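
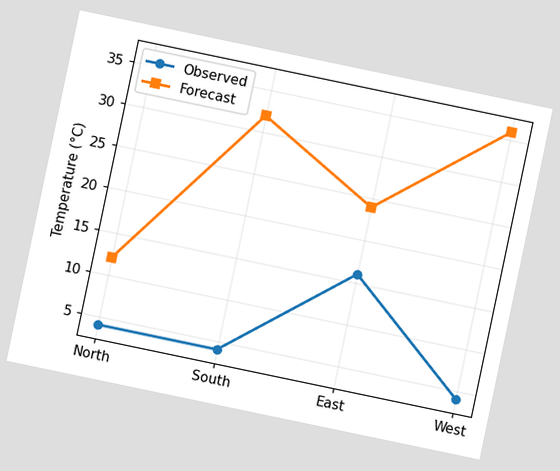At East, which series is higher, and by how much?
The chart is tilted about 12° clockwise. At East, Forecast sits above the other line by 8°C.

Forecast, by 8°C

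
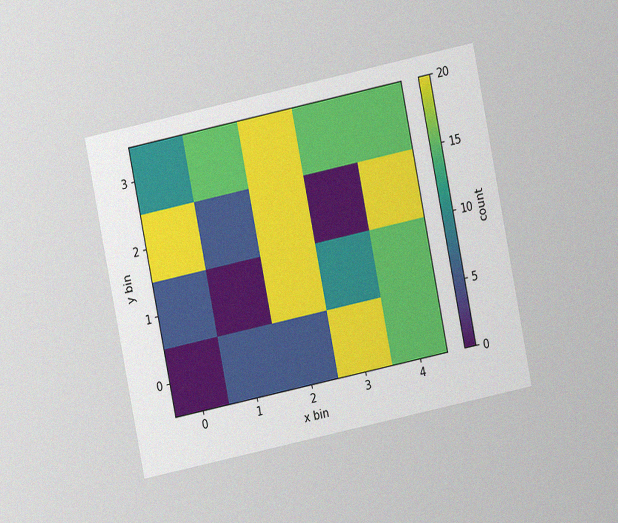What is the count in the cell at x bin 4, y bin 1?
15

The chart is tilted about 12° counter-clockwise and viewed at a slight angle, with some photo noise. Matching the cell (4, 1) against the colorbar gives 15.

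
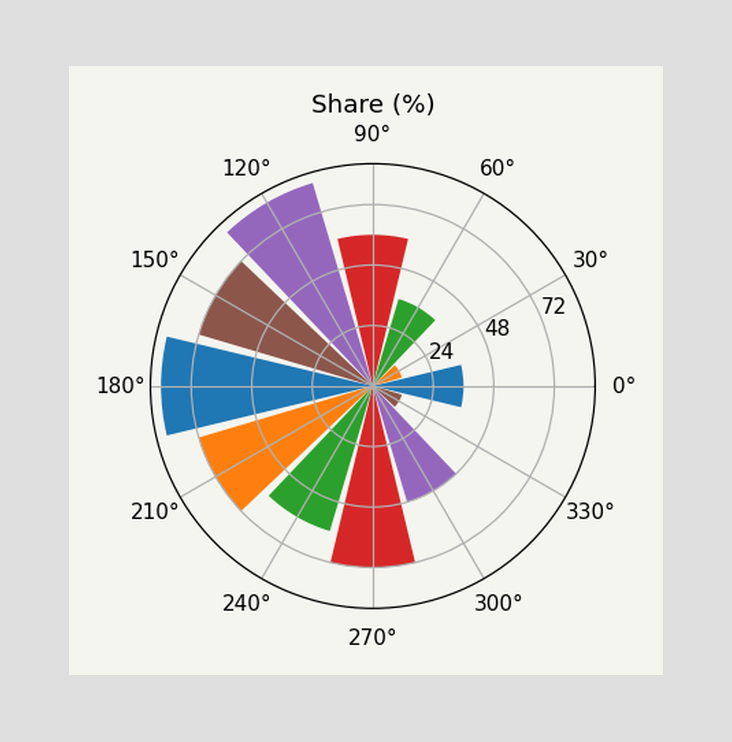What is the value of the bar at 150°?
The bar at 150° reaches 72% on the radial axis.

72%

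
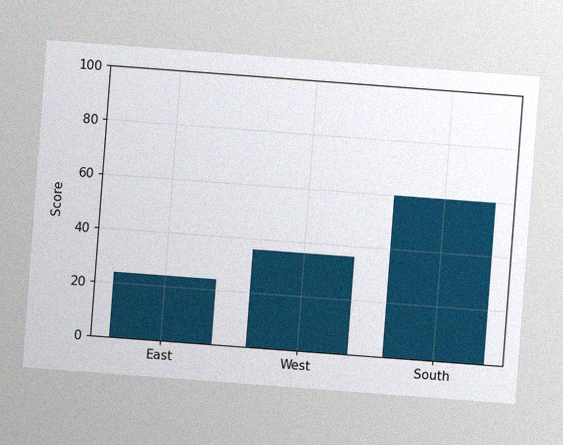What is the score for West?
The chart is tilted about 4° clockwise, with some photo noise. Reading along the chart's y-axis, the West bar reaches 36.

36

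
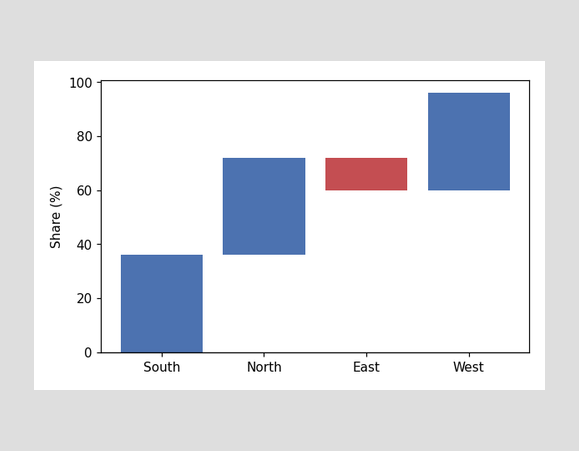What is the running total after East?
After East the running total reaches 60%.

60%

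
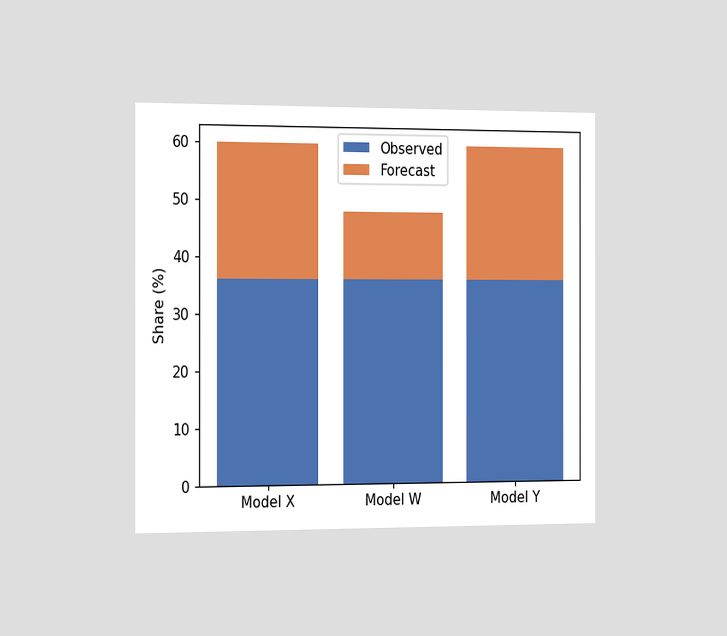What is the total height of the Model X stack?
60%

The chart is viewed slightly from the left. The Model X stack's top reaches 60% on the y-axis.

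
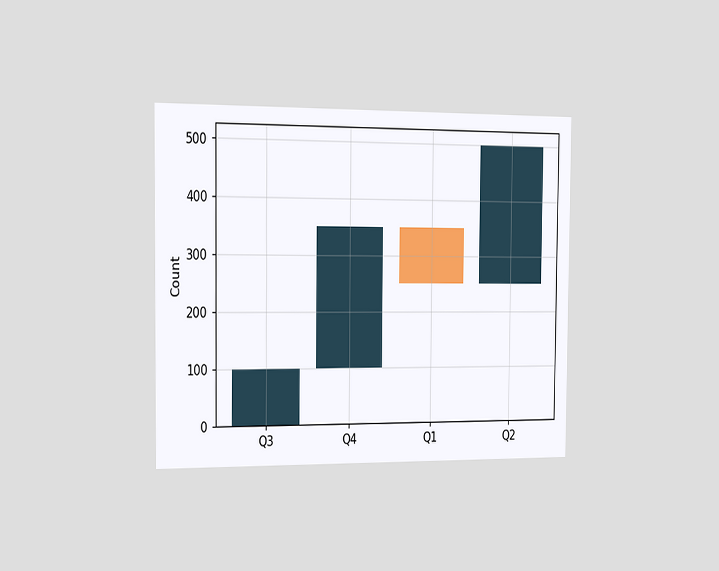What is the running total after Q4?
The chart is viewed slightly from the left. After Q4 the running total reaches 350.

350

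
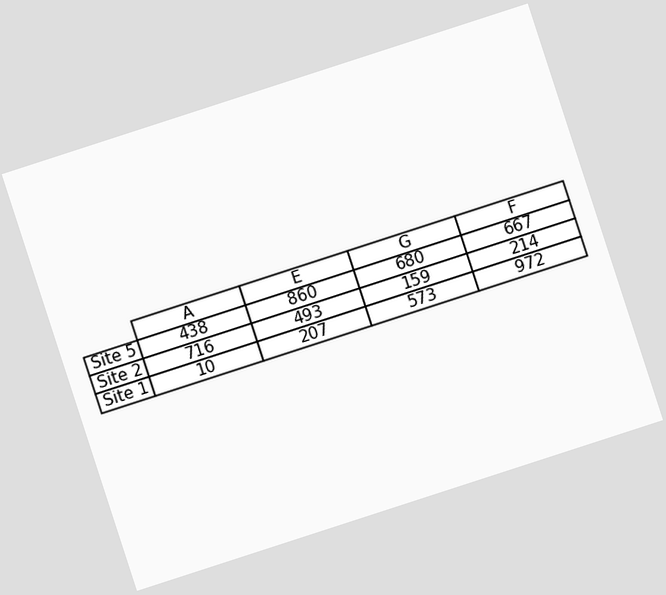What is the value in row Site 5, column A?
The chart is tilted about 18° counter-clockwise. The (Site 5, A) cell reads 438.

438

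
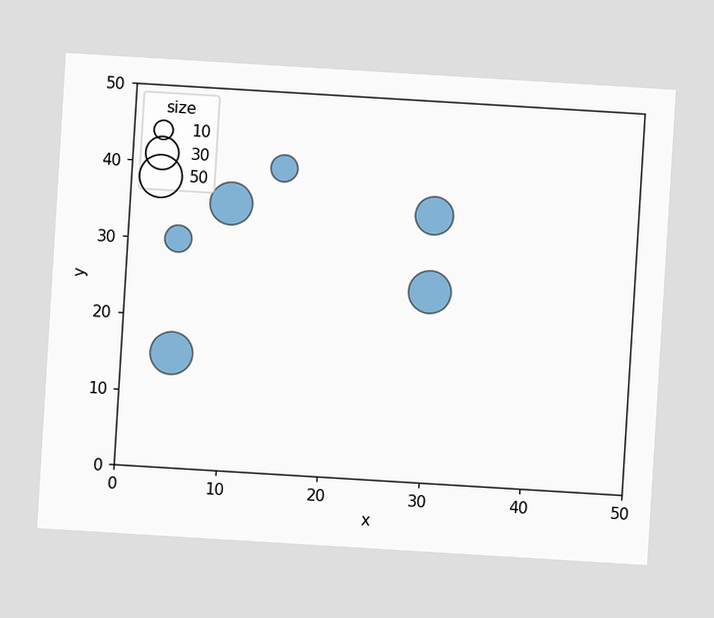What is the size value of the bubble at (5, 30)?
The chart is tilted about 3° clockwise. Matching the bubble at (5, 30) against the size legend gives 20.

20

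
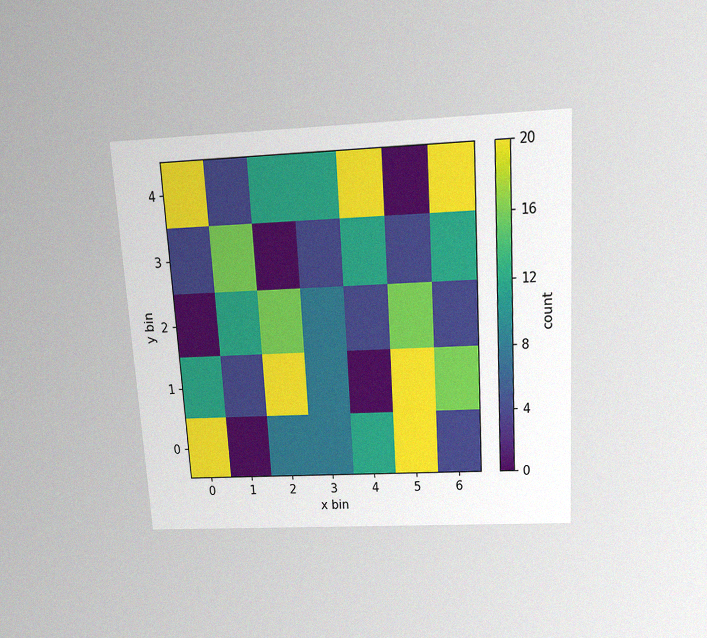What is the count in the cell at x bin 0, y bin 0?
20

The chart is tilted about 3° counter-clockwise and viewed slightly from above, with some photo noise. Matching the cell (0, 0) against the colorbar gives 20.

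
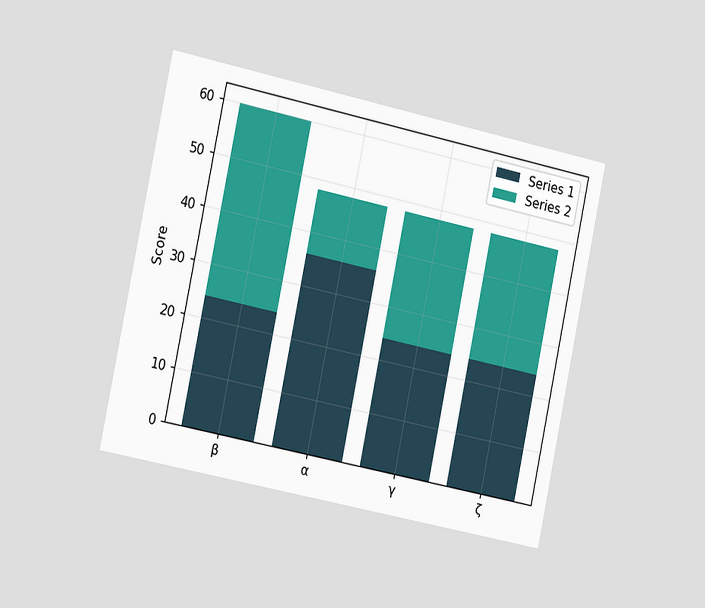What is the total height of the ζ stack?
48

The chart is tilted about 12° clockwise and viewed slightly from the left. The ζ stack's top reaches 48 on the y-axis.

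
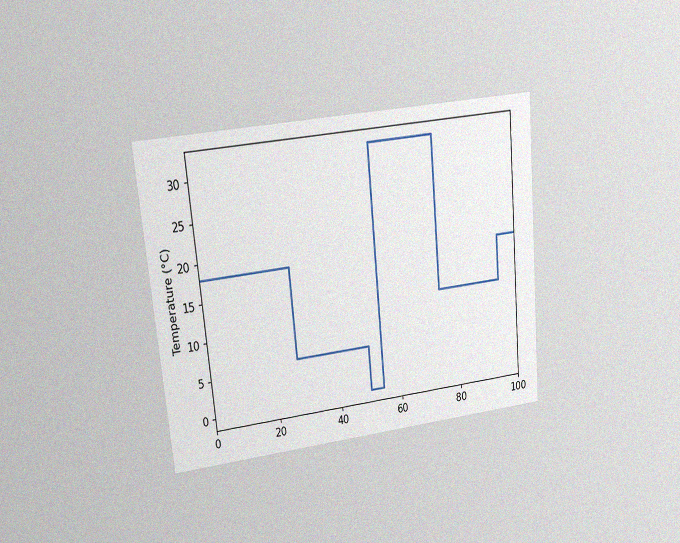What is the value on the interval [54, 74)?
32°C

The chart is tilted about 5° counter-clockwise and viewed at a slight angle, with some photo noise. On [54, 74) the step sits at 32°C.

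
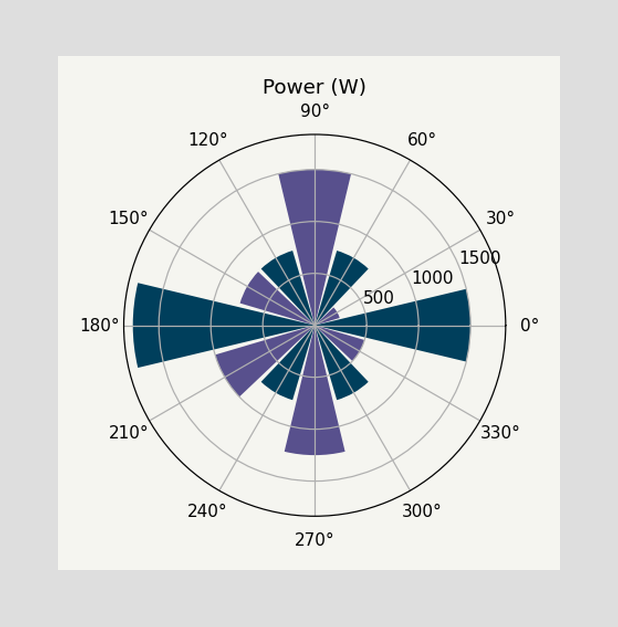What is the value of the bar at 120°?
750W

The bar at 120° reaches 750W on the radial axis.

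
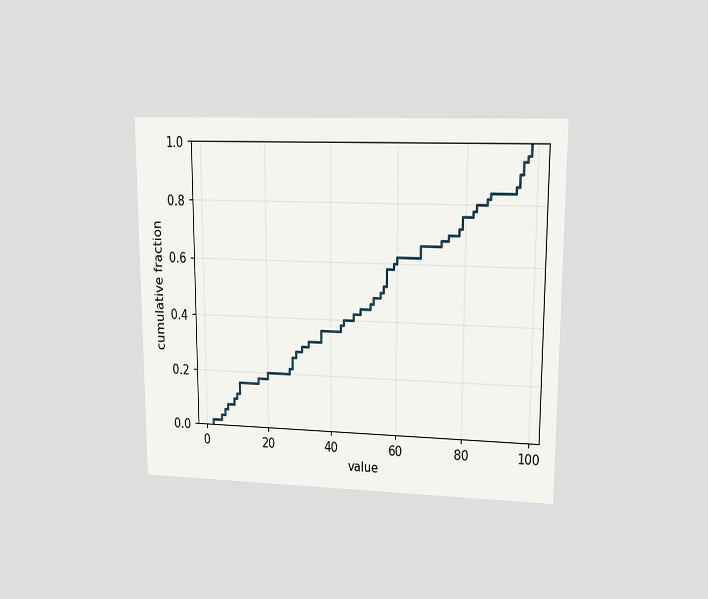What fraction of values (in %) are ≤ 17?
The chart is viewed at a slight angle. At x=17 the ECDF step is at 18%.

18%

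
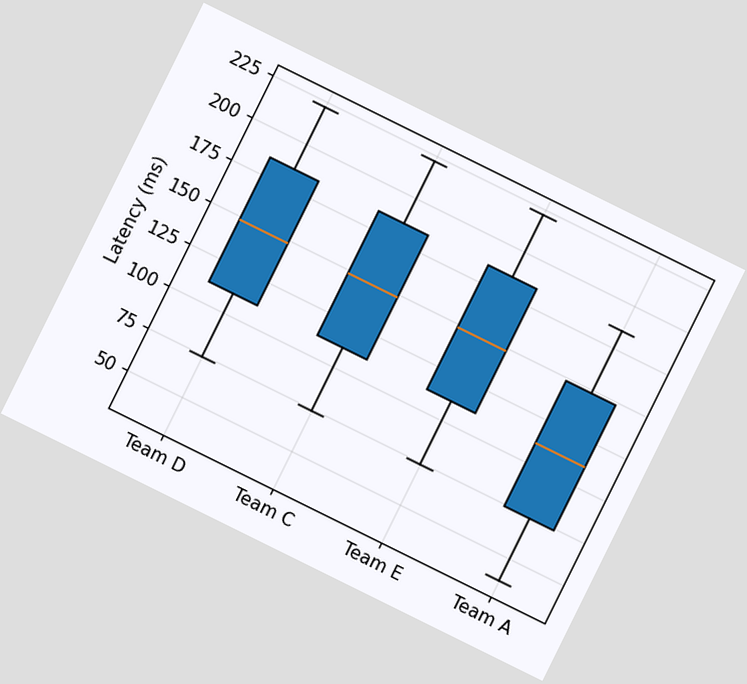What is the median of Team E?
148ms

The chart is tilted about 26° clockwise. The median line in the Team E box sits at 148ms.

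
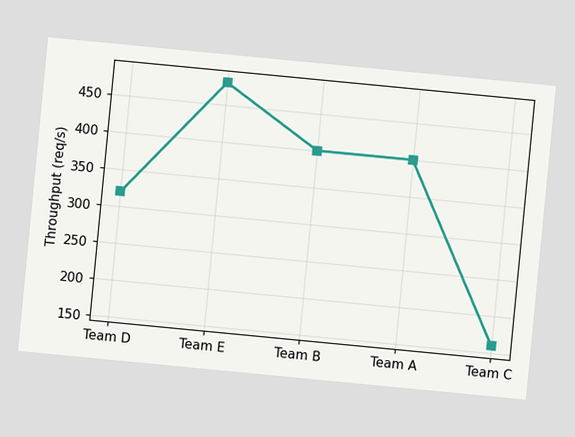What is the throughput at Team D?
320req/s

The chart is tilted about 5° clockwise. At Team D, the line is at 320req/s.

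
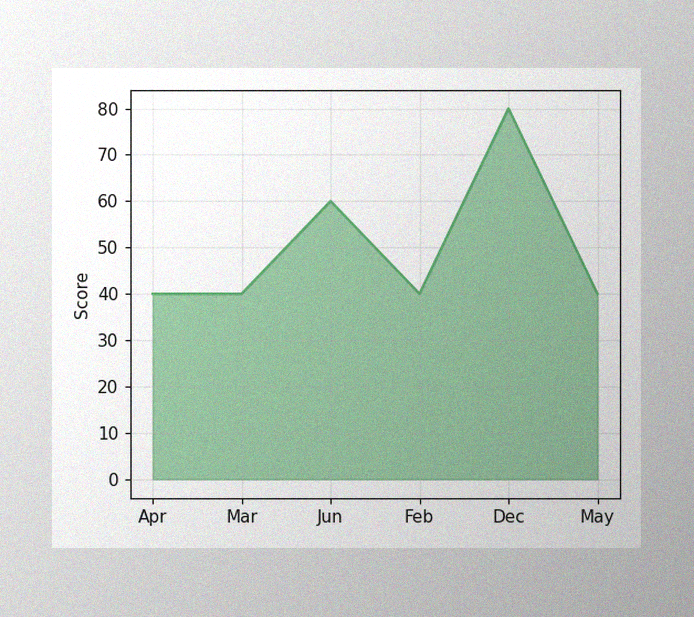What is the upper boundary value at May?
40

The image has some photo noise and uneven lighting. At May the upper boundary is at 40.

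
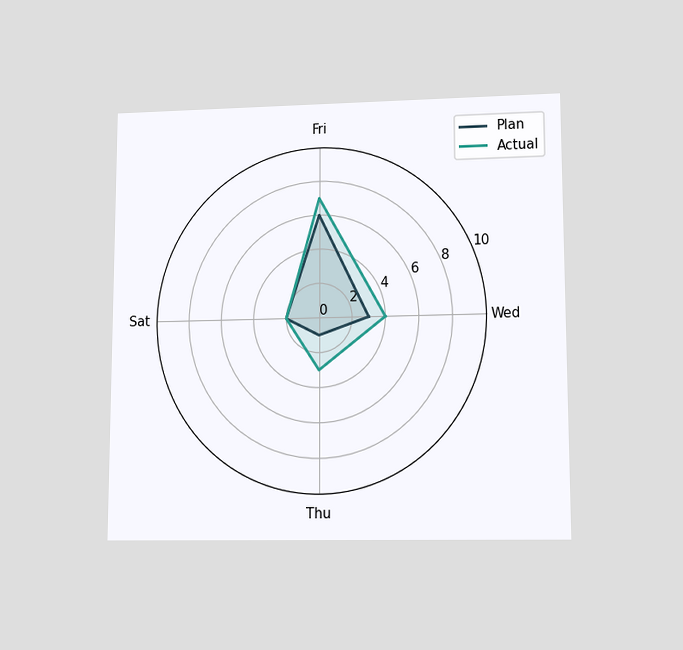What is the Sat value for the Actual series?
The chart is viewed at a slight angle. On the Sat axis, Actual reaches 2.

2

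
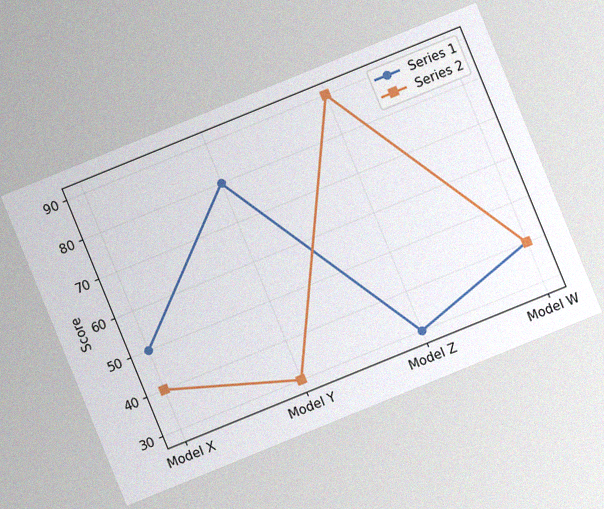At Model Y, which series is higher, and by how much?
The chart is tilted about 22° counter-clockwise, with some photo noise. At Model Y, Series 1 sits above the other line by 50.

Series 1, by 50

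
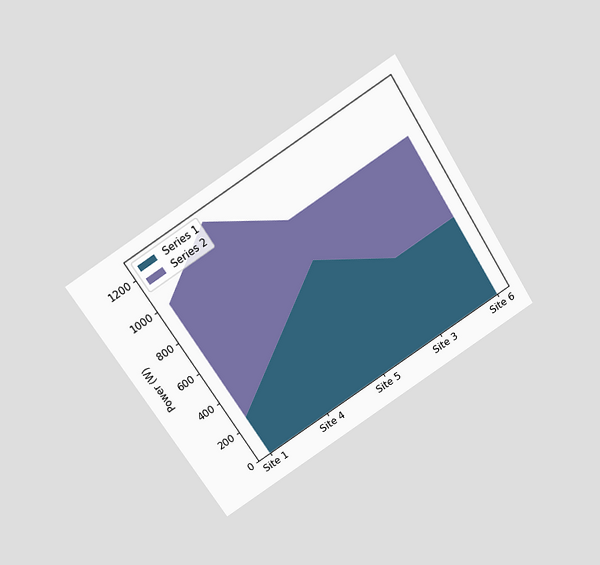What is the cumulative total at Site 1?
1000W

The chart is tilted about 33° counter-clockwise and viewed slightly from above. The stacked total at Site 1 reaches 1000W.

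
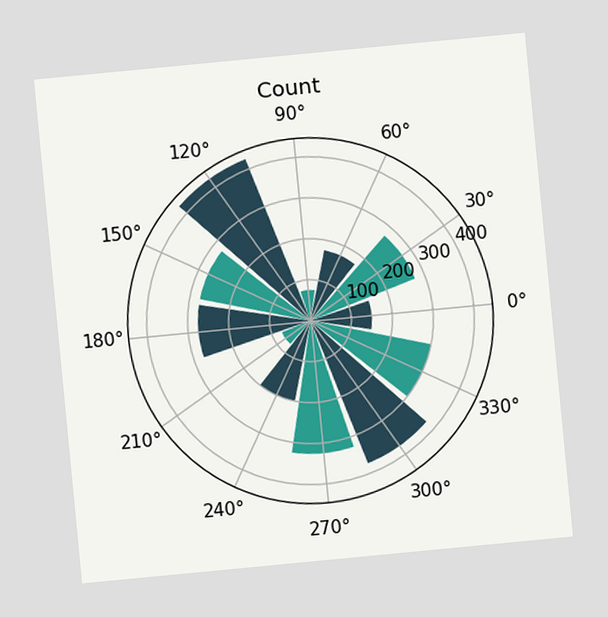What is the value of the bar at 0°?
The chart is tilted about 5° counter-clockwise. The bar at 0° reaches 150 on the radial axis.

150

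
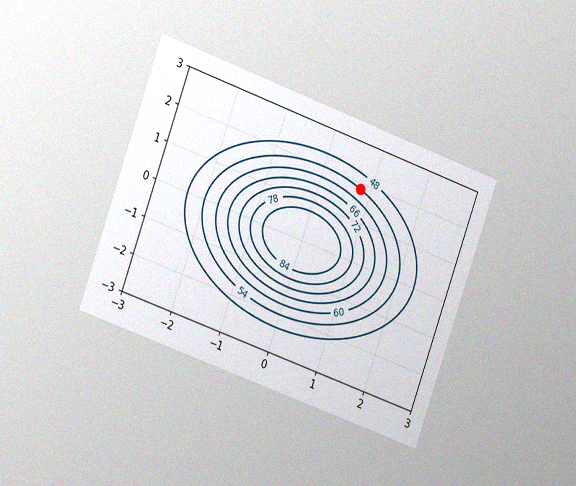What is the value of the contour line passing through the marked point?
54

The chart is tilted about 20° clockwise and viewed slightly from the left, with some photo noise. The marked point sits on the contour labelled 54.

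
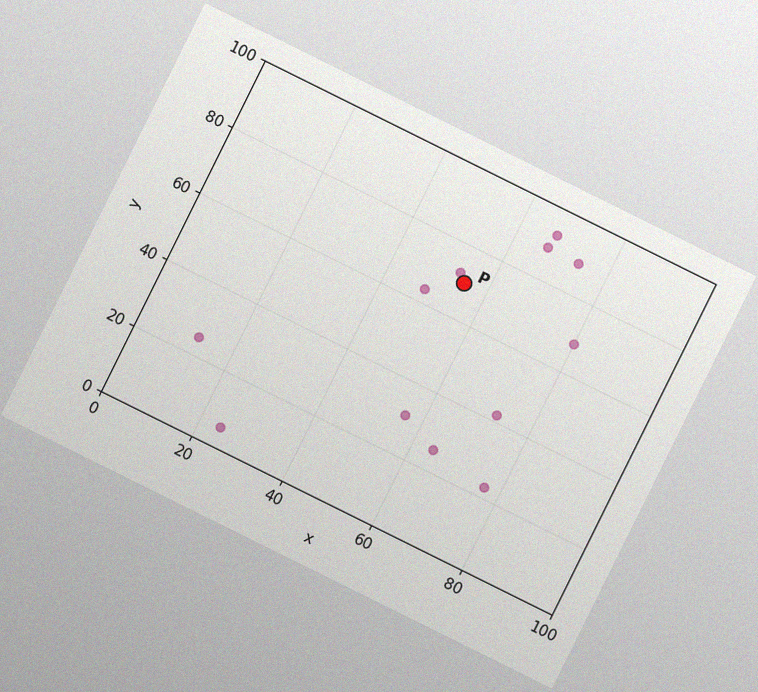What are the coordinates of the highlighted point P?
(55, 70)

The chart is tilted about 26° clockwise, with some photo noise. Following the gridlines from P to each axis, P sits at (55, 70).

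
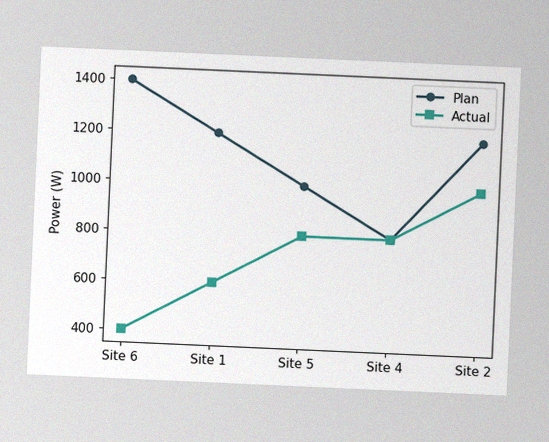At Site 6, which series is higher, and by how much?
The chart is tilted about 3° clockwise, with some photo noise. At Site 6, Plan sits above the other line by 1000W.

Plan, by 1000W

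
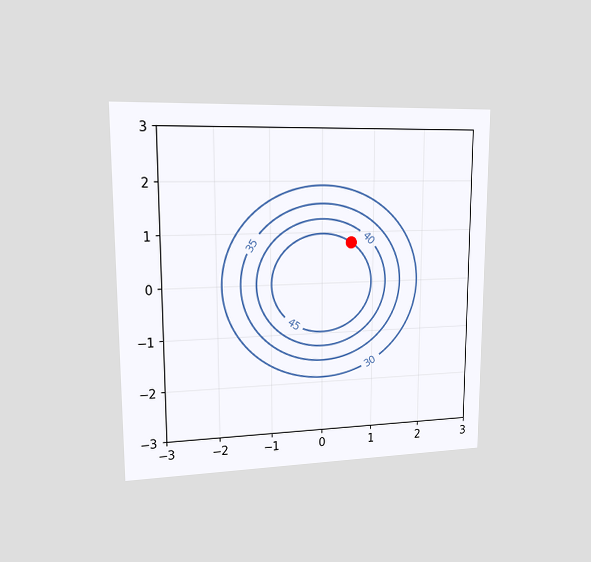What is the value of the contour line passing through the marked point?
The chart is viewed slightly from the left. The marked point sits on the contour labelled 45.

45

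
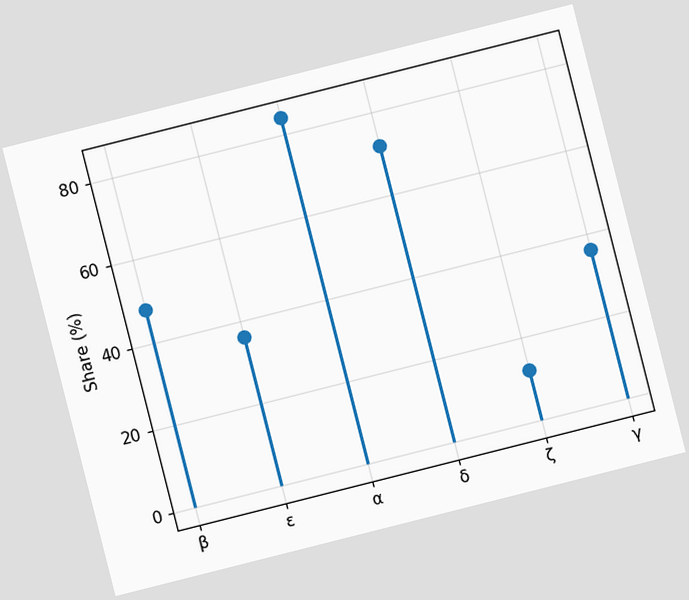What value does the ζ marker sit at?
The chart is tilted about 14° counter-clockwise. The ζ marker sits at 12%.

12%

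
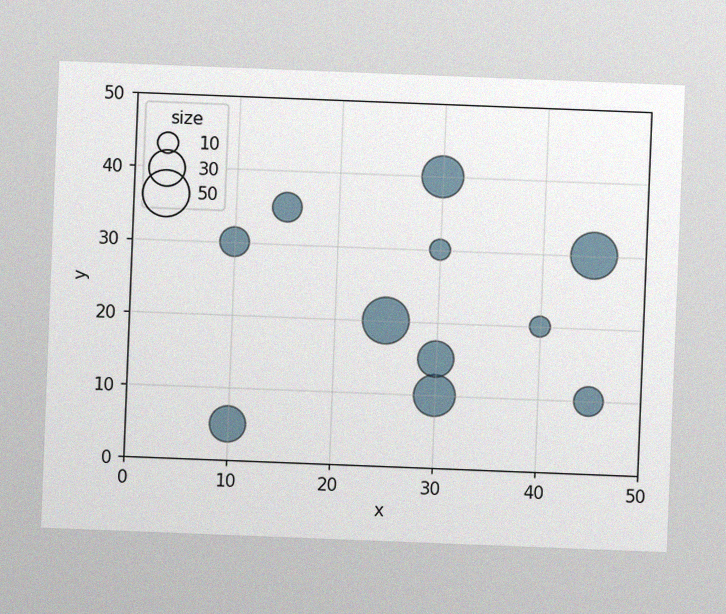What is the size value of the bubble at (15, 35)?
20

The chart is tilted about 2° clockwise, with some photo noise. Matching the bubble at (15, 35) against the size legend gives 20.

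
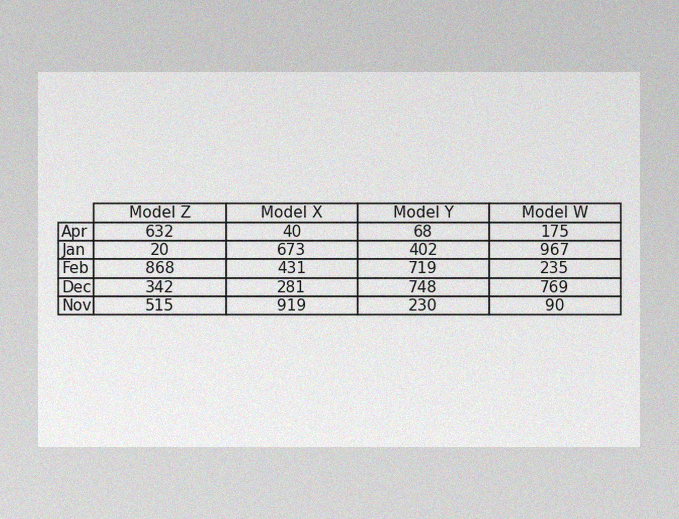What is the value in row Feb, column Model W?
235

The image has some photo noise and uneven lighting. The (Feb, Model W) cell reads 235.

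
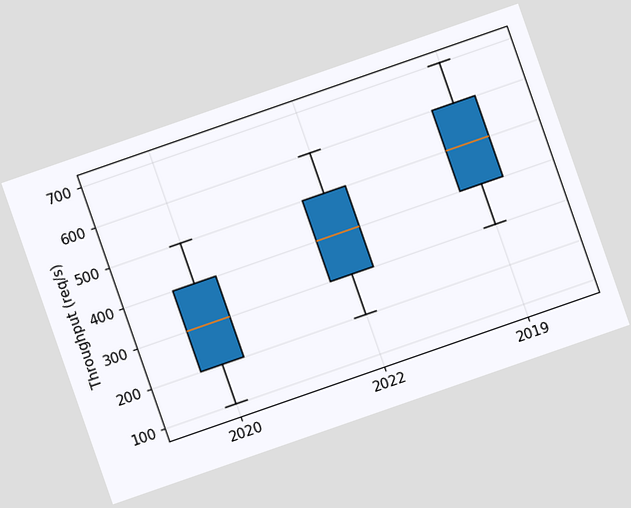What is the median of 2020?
The chart is tilted about 19° counter-clockwise. The median line in the 2020 box sits at 300req/s.

300req/s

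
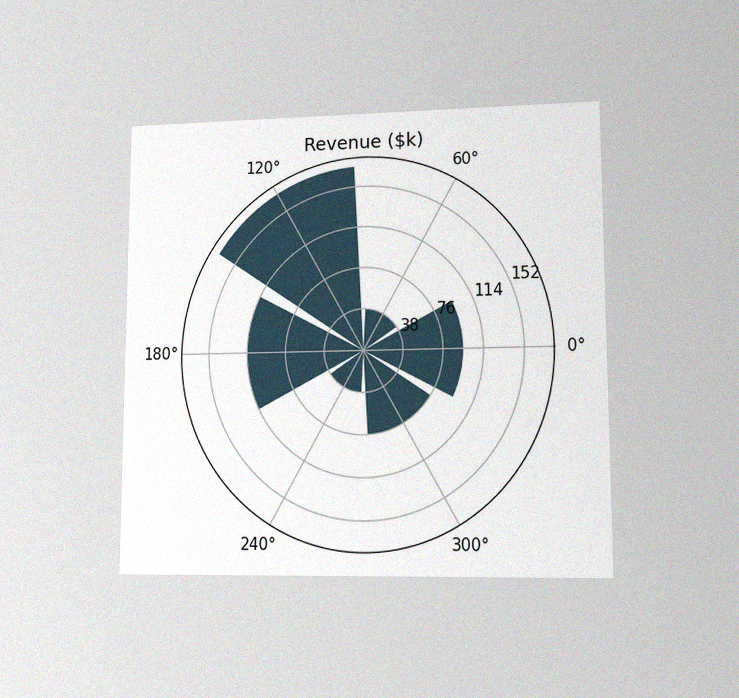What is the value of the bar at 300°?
The chart is viewed at a slight angle, with some photo noise. The bar at 300° reaches $76k on the radial axis.

$76k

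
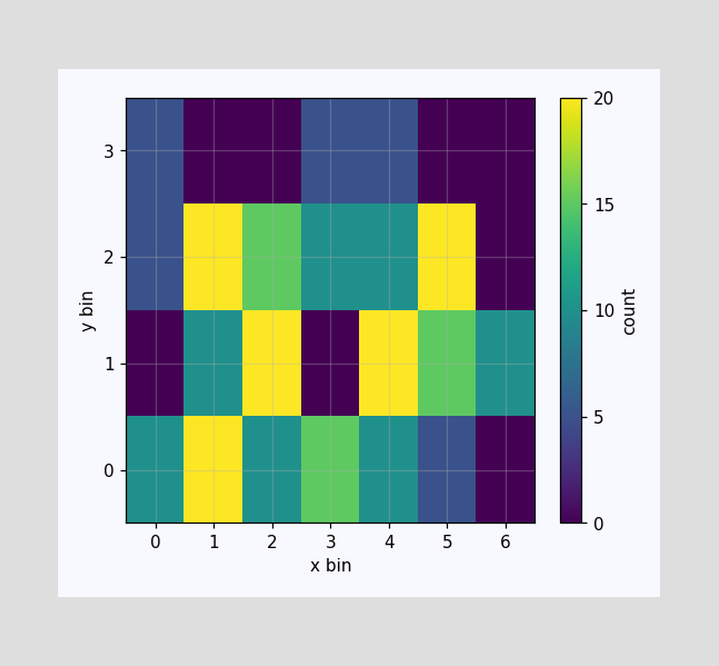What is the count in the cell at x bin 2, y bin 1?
Matching the cell (2, 1) against the colorbar gives 20.

20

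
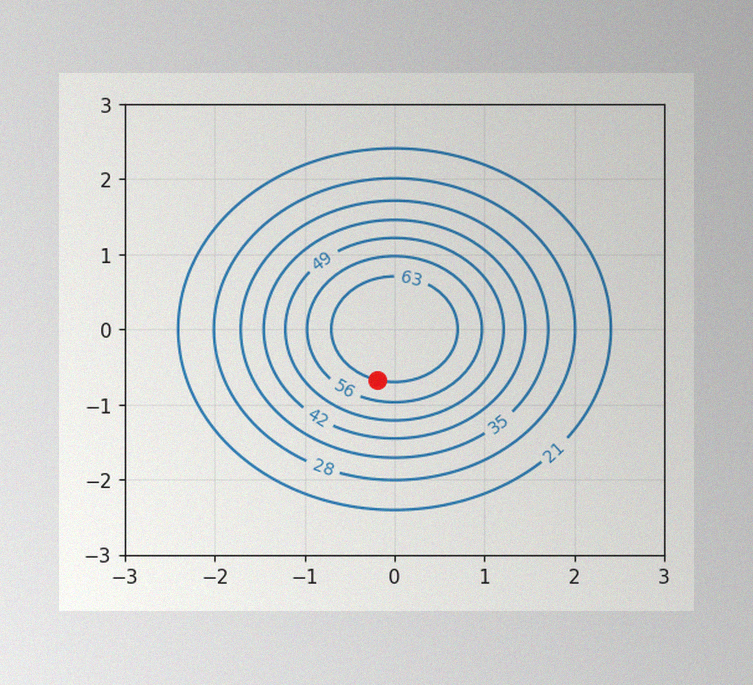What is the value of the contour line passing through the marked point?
63

The image has some photo noise and uneven lighting. The marked point sits on the contour labelled 63.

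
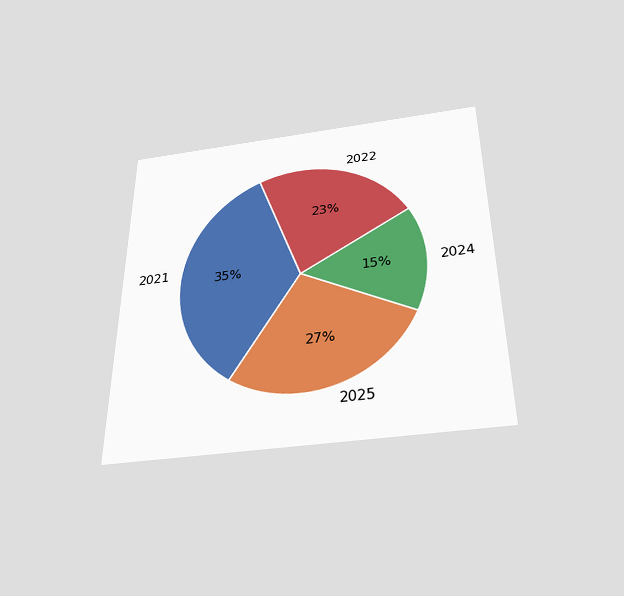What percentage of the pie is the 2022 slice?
The chart is viewed slightly from below. The 2022 slice takes up 23% of the pie.

23%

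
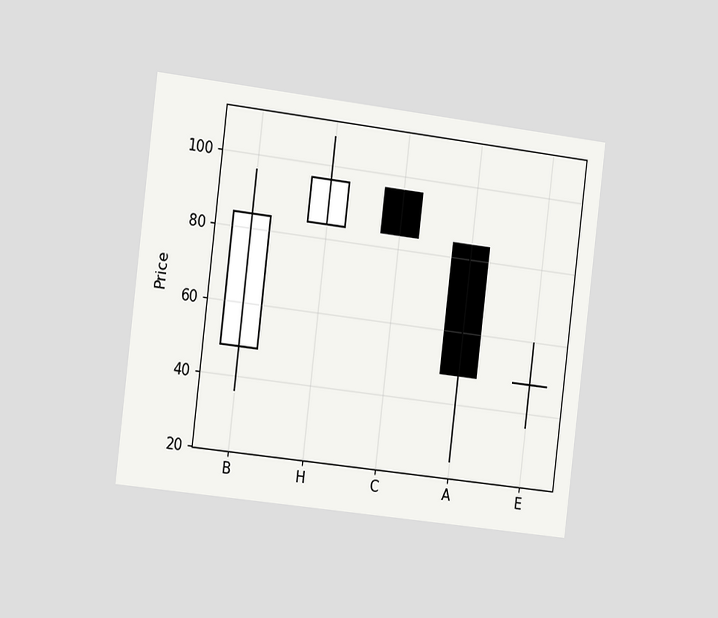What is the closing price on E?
The chart is tilted about 7° clockwise and viewed slightly from the left. The E candle closes at 48.

48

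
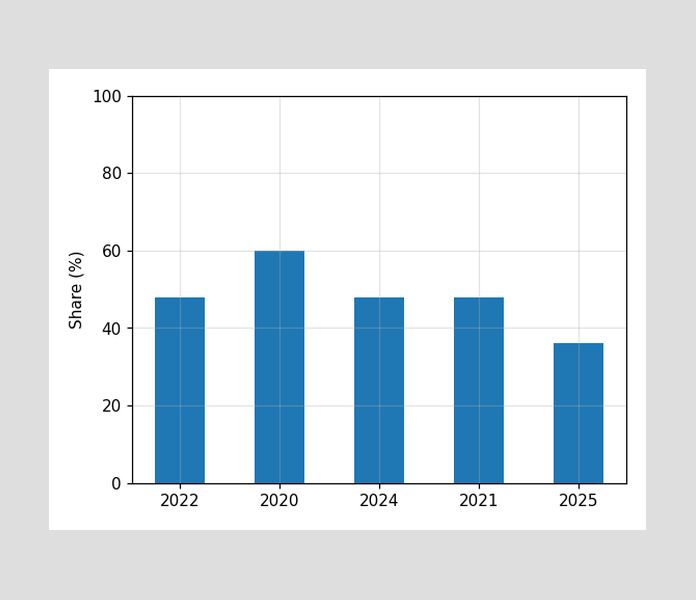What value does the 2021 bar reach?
48%

Reading along the chart's y-axis, the 2021 bar reaches 48%.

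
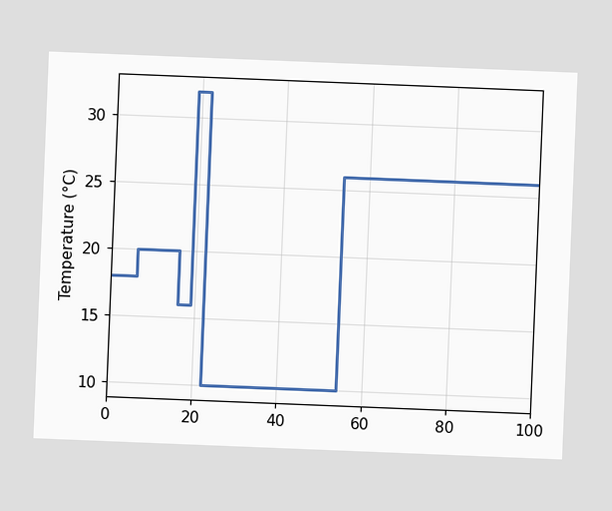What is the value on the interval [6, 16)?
20°C

The chart is tilted about 2° clockwise. On [6, 16) the step sits at 20°C.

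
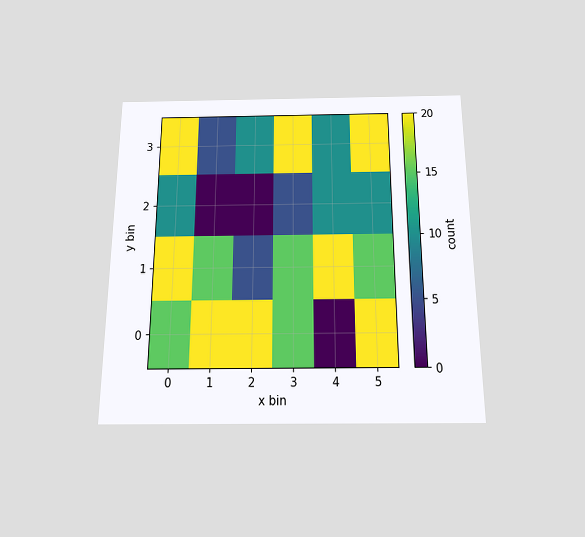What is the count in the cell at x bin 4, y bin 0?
0

The chart is viewed slightly from below. Matching the cell (4, 0) against the colorbar gives 0.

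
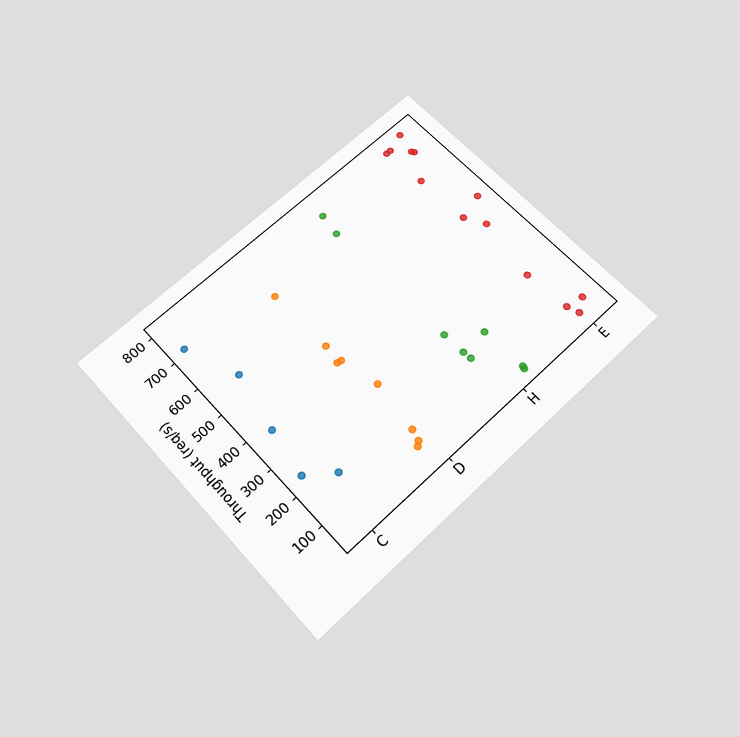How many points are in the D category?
The chart is tilted about 43° counter-clockwise and viewed slightly from below. Counting the markers in the D column gives 8.

8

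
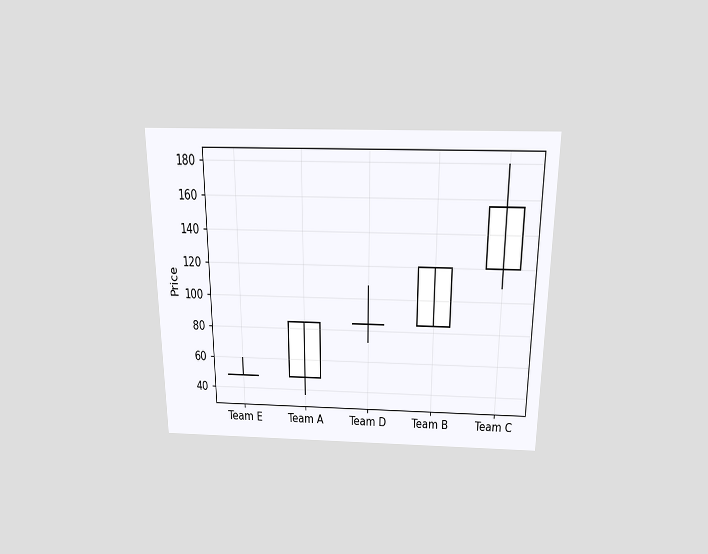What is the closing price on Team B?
120

The chart is viewed slightly from above. The Team B candle closes at 120.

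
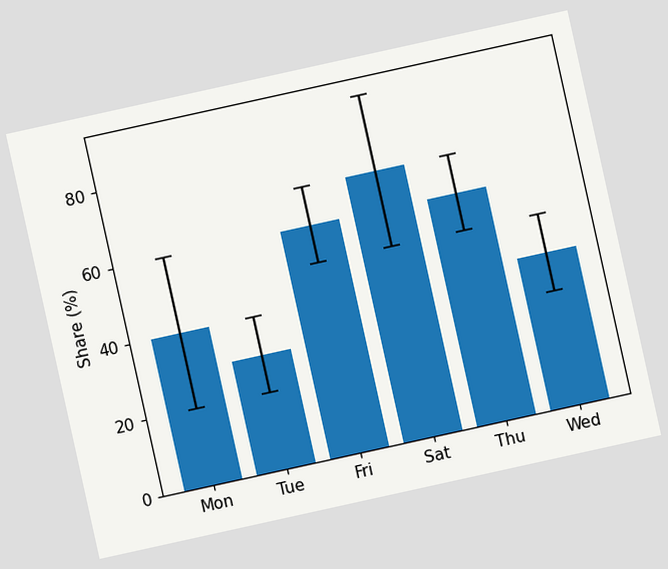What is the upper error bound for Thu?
70%

The chart is tilted about 12° counter-clockwise. The Thu bar's upper whisker reaches 70%.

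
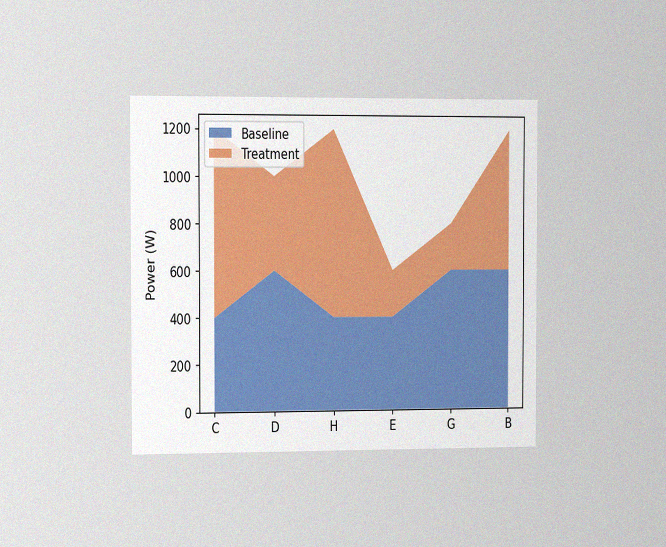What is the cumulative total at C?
The chart is viewed slightly from the left, with some photo noise. The stacked total at C reaches 1200W.

1200W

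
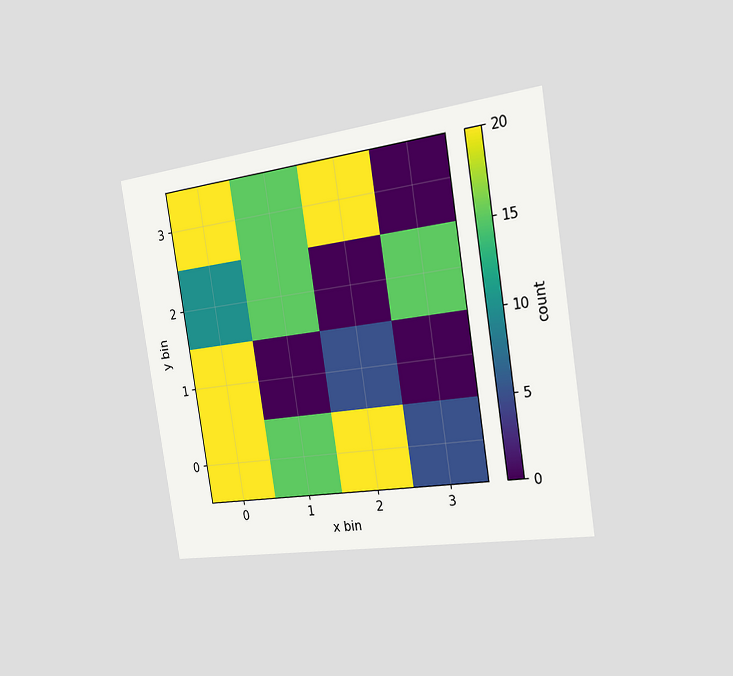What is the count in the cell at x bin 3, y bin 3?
0

The chart is tilted about 9° counter-clockwise and viewed slightly from the right. Matching the cell (3, 3) against the colorbar gives 0.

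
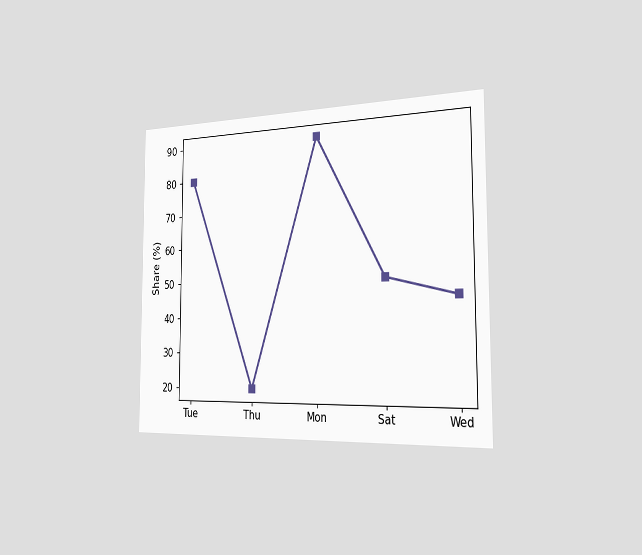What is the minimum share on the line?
20%

The chart is viewed slightly from the right. The lowest point is at Thu, and reading across to the y-axis gives 20%.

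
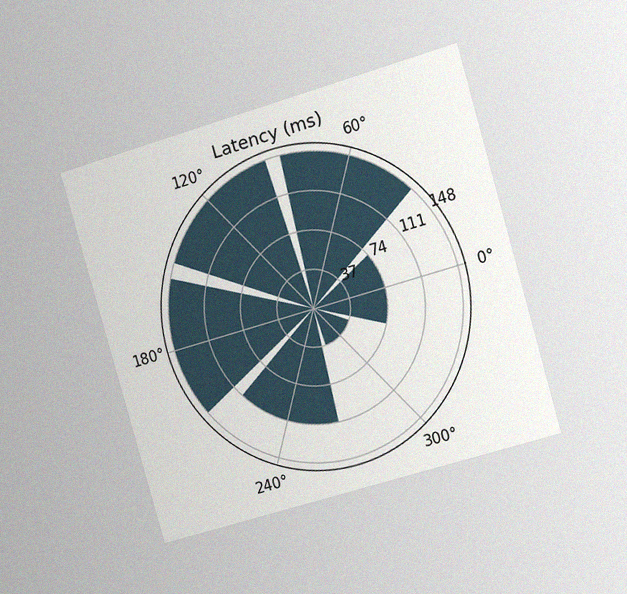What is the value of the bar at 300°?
37ms

The chart is tilted about 16° counter-clockwise and viewed at a slight angle, with some photo noise. The bar at 300° reaches 37ms on the radial axis.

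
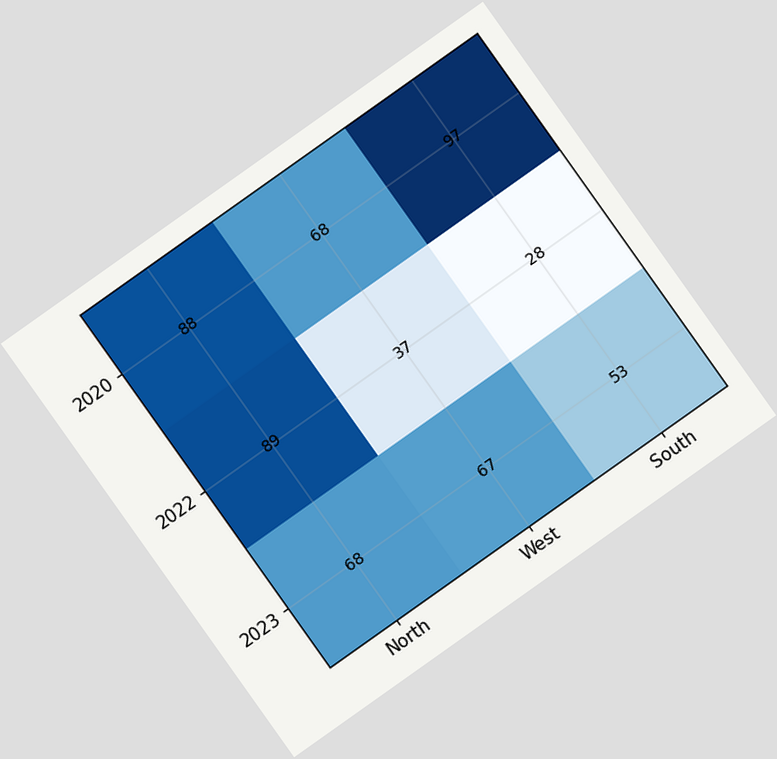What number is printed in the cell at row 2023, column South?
53

The chart is tilted about 35° counter-clockwise. The (2023, South) cell reads 53.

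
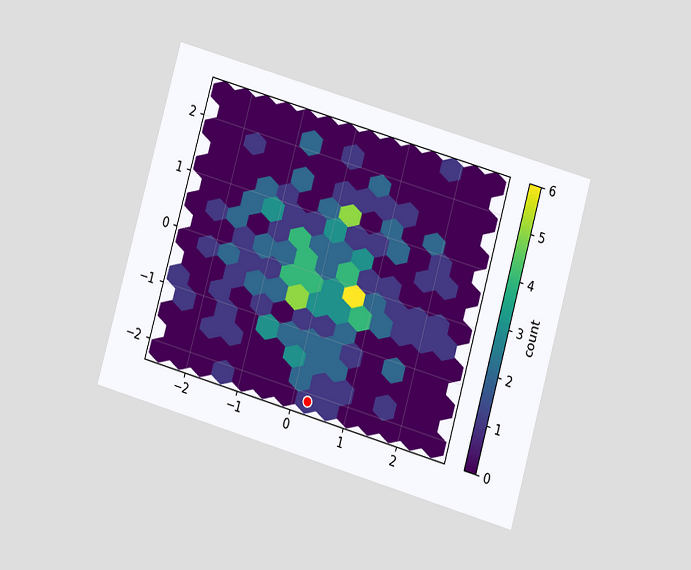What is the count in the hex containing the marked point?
1

The chart is tilted about 16° clockwise and viewed at a slight angle. The marked hex reads 1 on the colorbar.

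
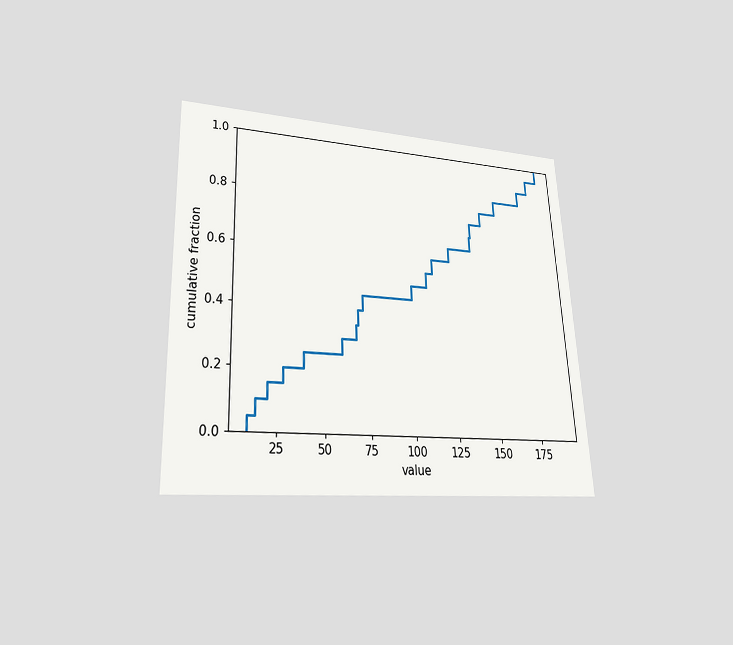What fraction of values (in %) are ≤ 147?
The chart is tilted about 3° counter-clockwise and viewed at a slight angle. At x=147 the ECDF step is at 80%.

80%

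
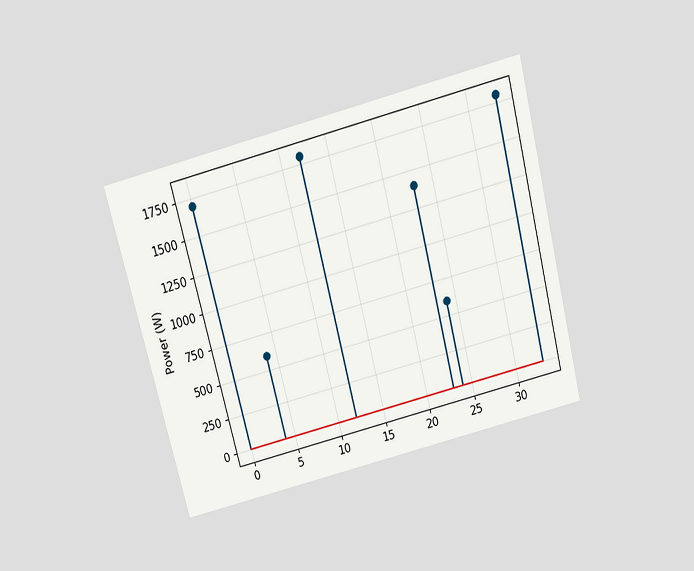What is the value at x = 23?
1400W

The chart is tilted about 14° counter-clockwise and viewed slightly from above. The stem at x=23 reaches 1400W.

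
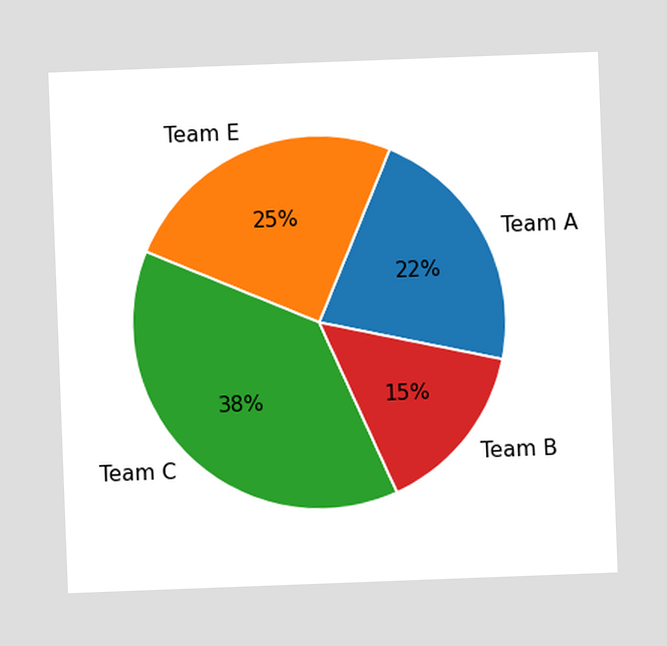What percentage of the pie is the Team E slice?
25%

The chart is tilted about 2° counter-clockwise. The Team E slice takes up 25% of the pie.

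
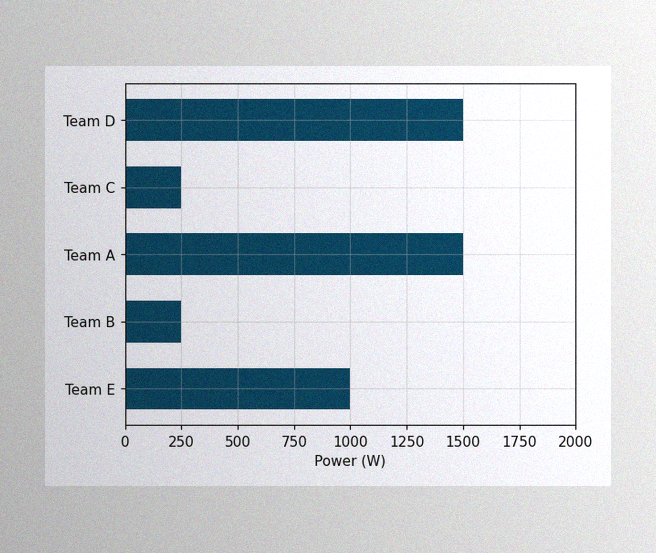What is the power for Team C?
250W

The image has some photo noise and uneven lighting. Reading along the chart's x-axis, the Team C bar reaches 250W.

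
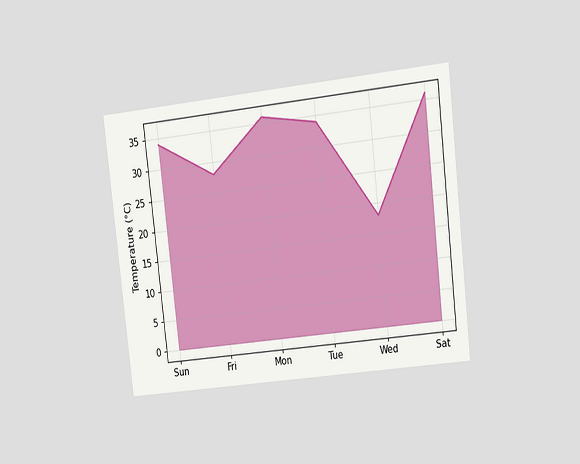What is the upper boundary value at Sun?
34°C

The chart is tilted about 6° counter-clockwise and viewed at a slight angle. At Sun the upper boundary is at 34°C.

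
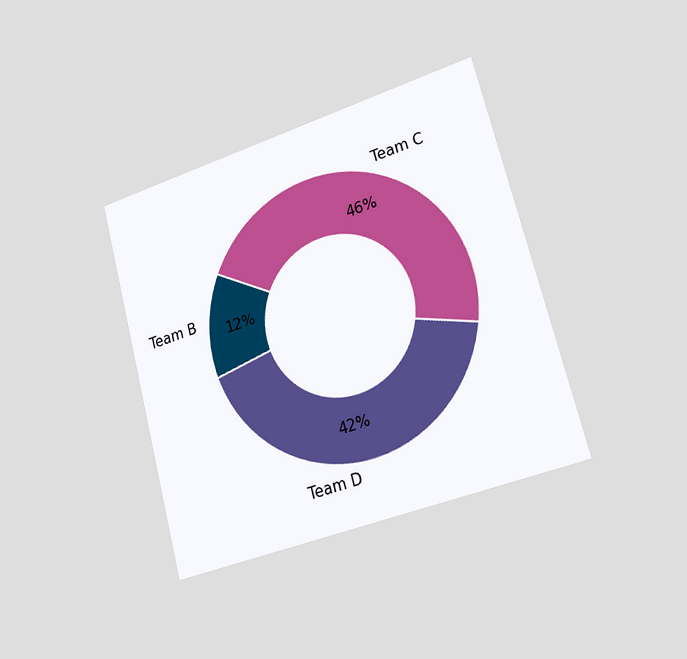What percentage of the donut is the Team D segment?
42%

The chart is tilted about 15° counter-clockwise and viewed slightly from the right. The Team D segment takes up 42% of the ring.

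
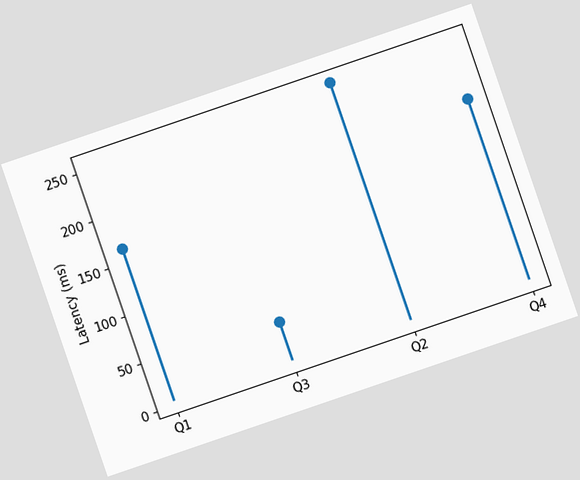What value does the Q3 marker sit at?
45ms

The chart is tilted about 19° counter-clockwise. The Q3 marker sits at 45ms.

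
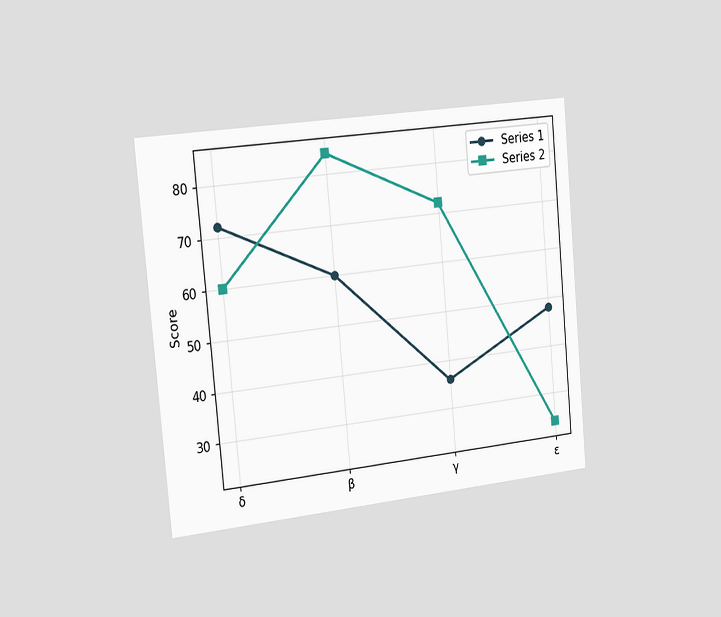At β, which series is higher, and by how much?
Series 2, by 24

The chart is tilted about 5° counter-clockwise and viewed slightly from the left. At β, Series 2 sits above the other line by 24.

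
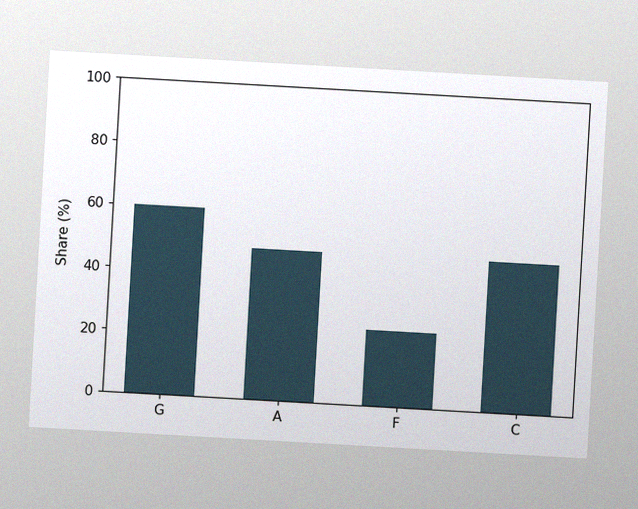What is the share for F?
The chart is tilted about 3° clockwise, with some photo noise. Reading along the chart's y-axis, the F bar reaches 24%.

24%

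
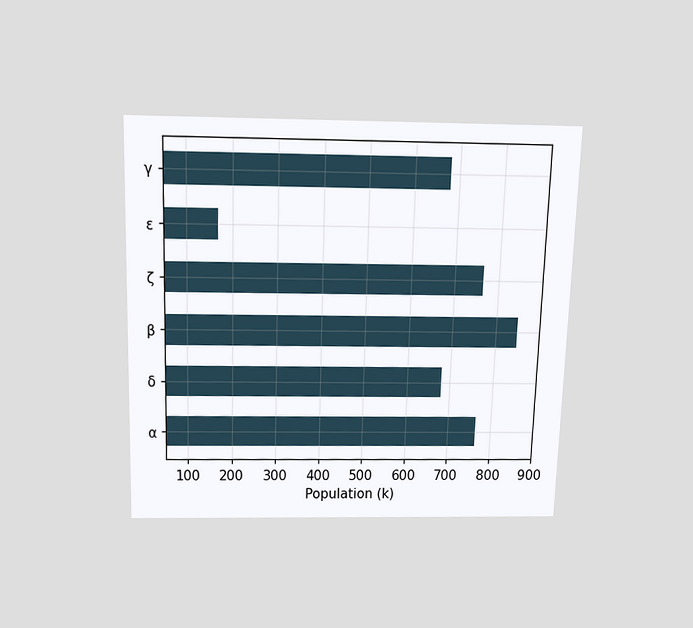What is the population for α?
The chart is viewed slightly from above. Reading along the chart's x-axis, the α bar reaches 765k.

765k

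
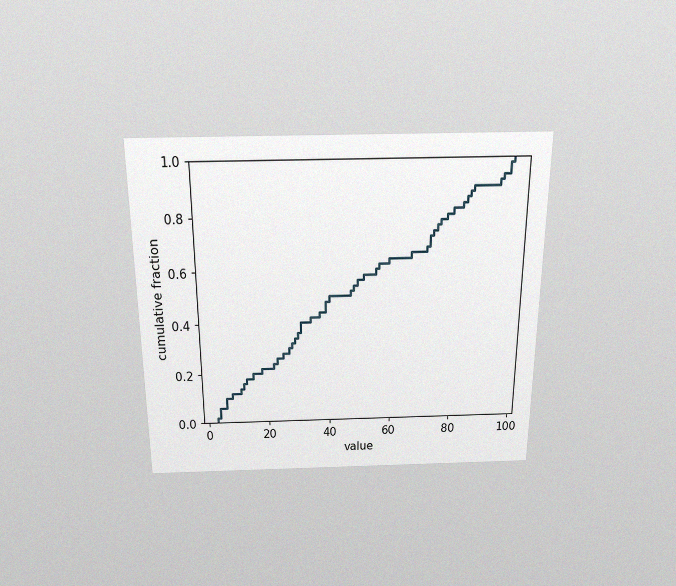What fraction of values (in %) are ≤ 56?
The chart is viewed slightly from above, with some photo noise. At x=56 the ECDF step is at 62%.

62%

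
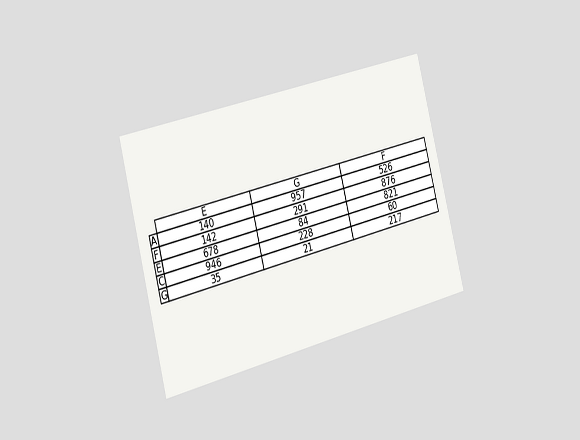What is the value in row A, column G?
The chart is tilted about 14° counter-clockwise and viewed slightly from the left. The (A, G) cell reads 957.

957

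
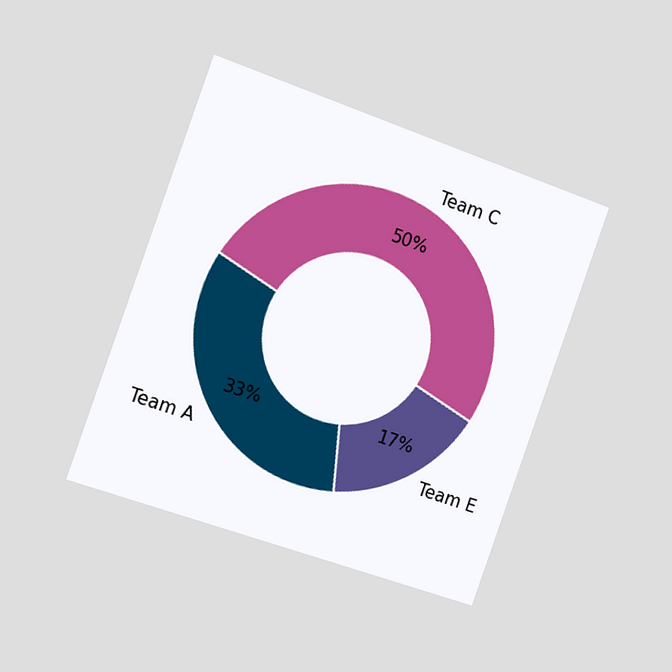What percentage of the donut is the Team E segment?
17%

The chart is tilted about 20° clockwise and viewed slightly from the left. The Team E segment takes up 17% of the ring.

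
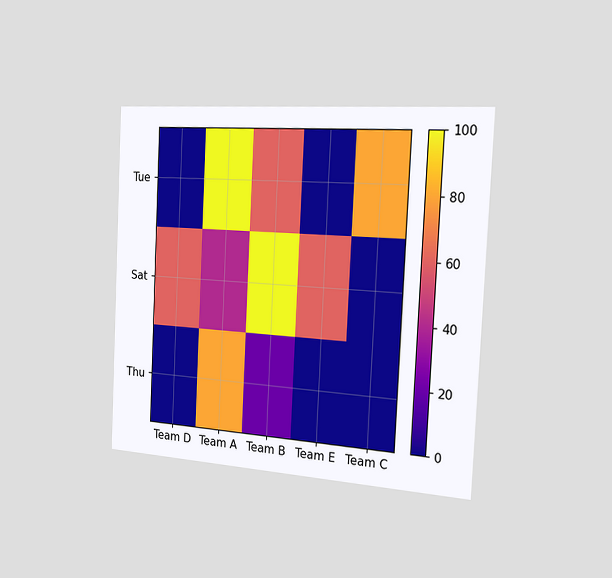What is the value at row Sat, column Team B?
The chart is tilted about 3° clockwise and viewed slightly from the right. Matching cell (Sat, Team B) against the colorbar gives 100.

100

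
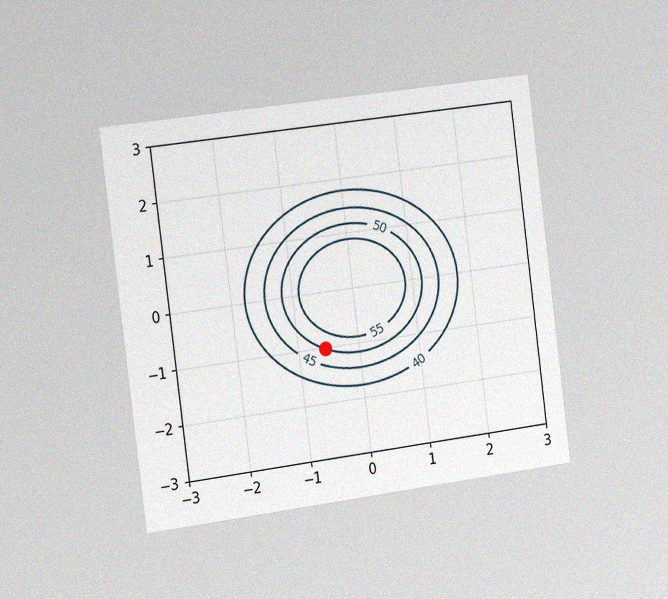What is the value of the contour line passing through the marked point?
50

The chart is tilted about 7° counter-clockwise and viewed slightly from the left, with some photo noise. The marked point sits on the contour labelled 50.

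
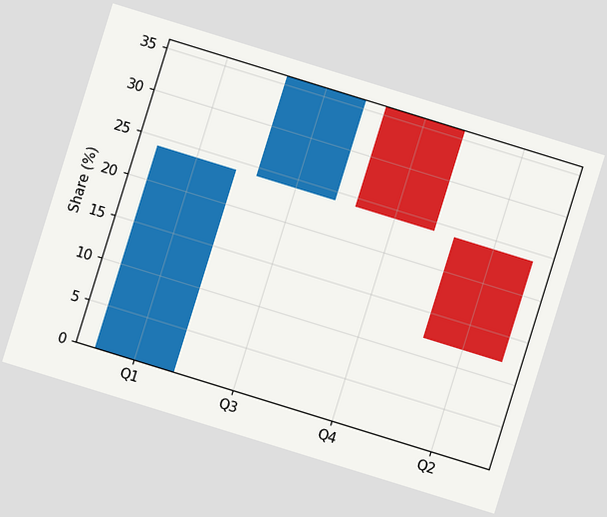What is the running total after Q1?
24%

The chart is tilted about 17° clockwise. After Q1 the running total reaches 24%.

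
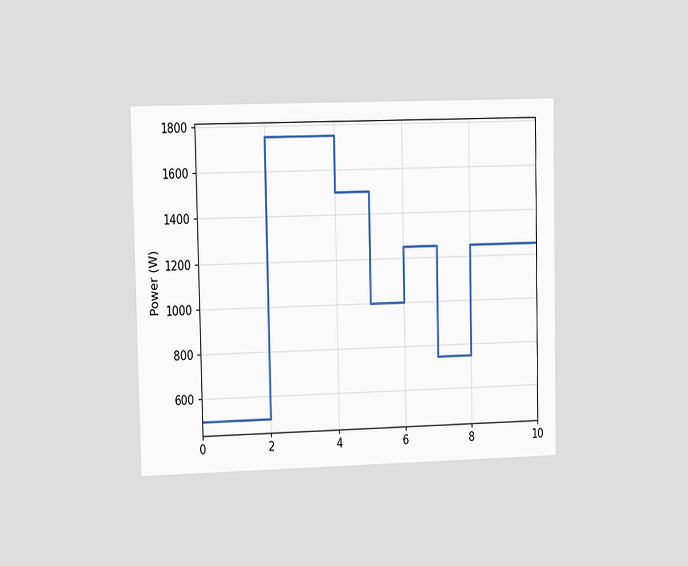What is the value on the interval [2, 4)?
The chart is viewed slightly from the left. On [2, 4) the step sits at 1750W.

1750W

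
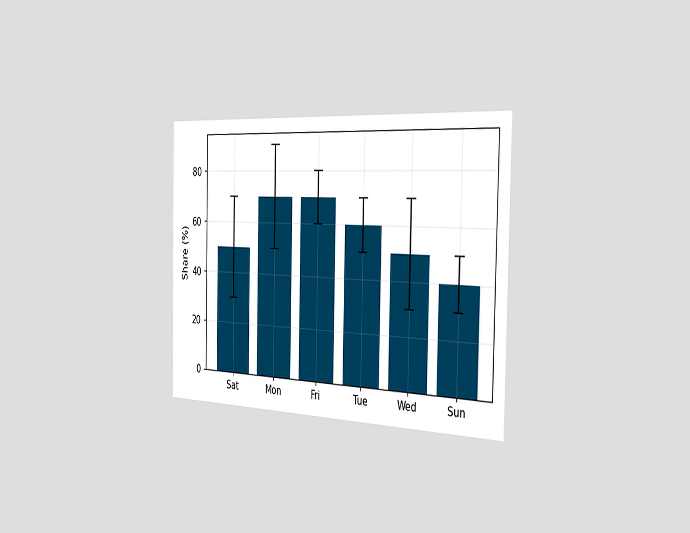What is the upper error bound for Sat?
The chart is viewed slightly from the right. The Sat bar's upper whisker reaches 70%.

70%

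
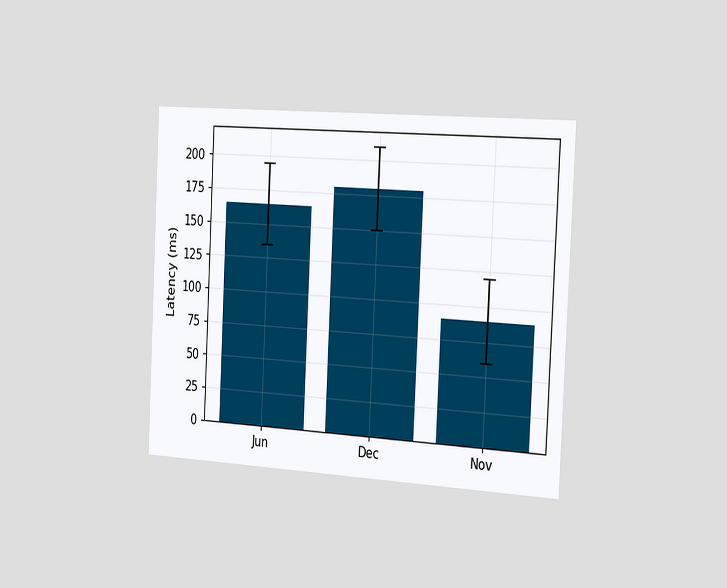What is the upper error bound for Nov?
The chart is tilted about 3° clockwise and viewed slightly from the right. The Nov bar's upper whisker reaches 120ms.

120ms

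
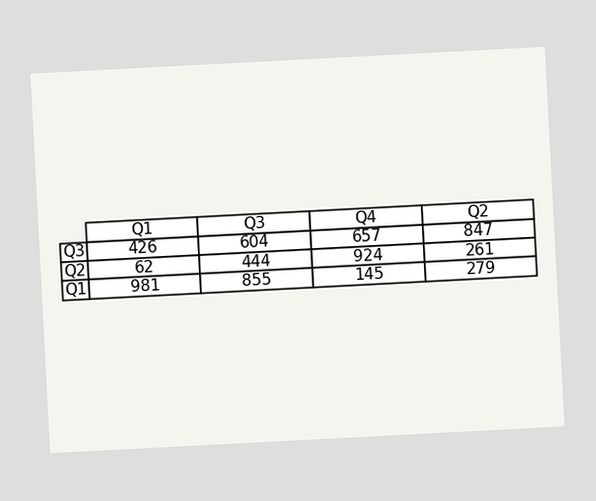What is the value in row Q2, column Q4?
924

The chart is tilted about 3° counter-clockwise. The (Q2, Q4) cell reads 924.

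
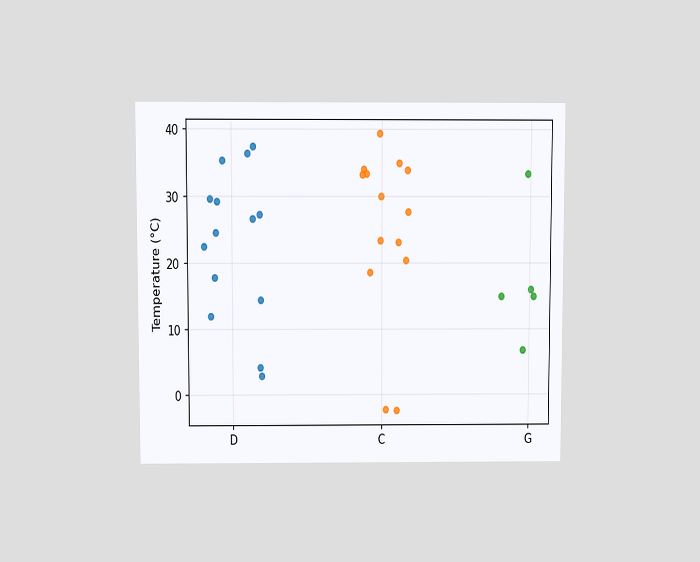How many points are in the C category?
14

The chart is viewed at a slight angle. Counting the markers in the C column gives 14.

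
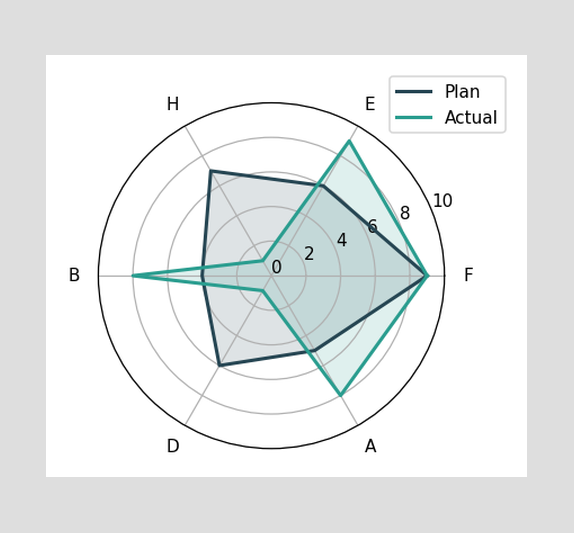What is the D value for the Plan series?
On the D axis, Plan reaches 6.

6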